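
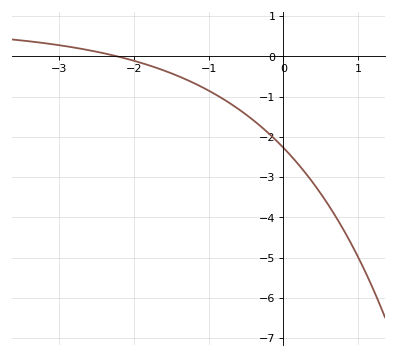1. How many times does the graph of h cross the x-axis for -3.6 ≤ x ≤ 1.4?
1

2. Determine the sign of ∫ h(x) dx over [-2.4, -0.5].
negative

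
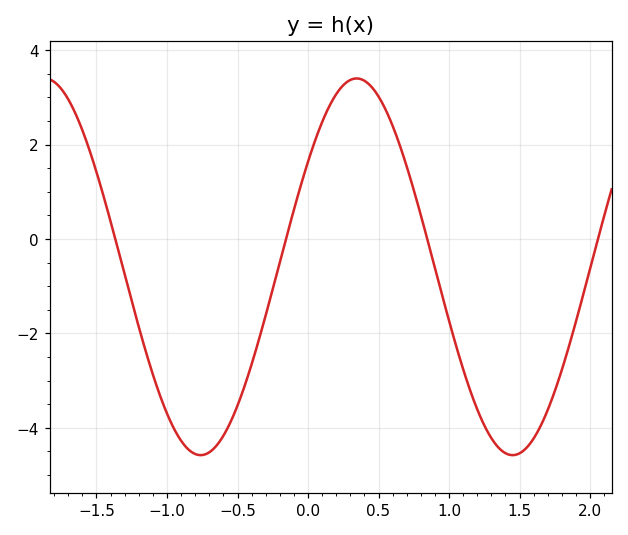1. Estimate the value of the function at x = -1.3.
-0.754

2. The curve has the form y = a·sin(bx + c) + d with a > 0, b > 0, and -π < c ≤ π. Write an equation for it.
y = 3.99sin(2.84x + 0.592) - 0.59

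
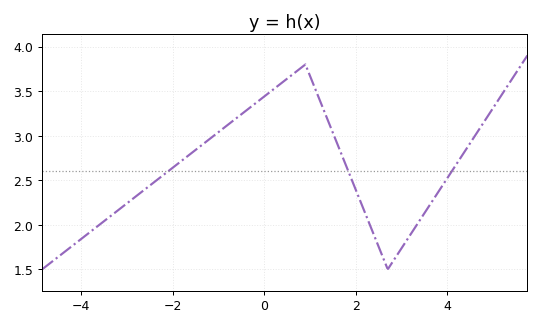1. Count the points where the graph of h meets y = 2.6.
3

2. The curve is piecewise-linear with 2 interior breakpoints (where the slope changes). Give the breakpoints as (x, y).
(0.9, 3.8); (2.7, 1.5)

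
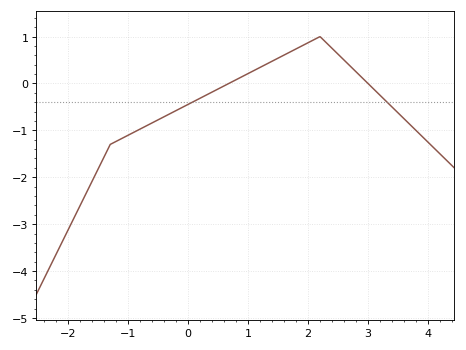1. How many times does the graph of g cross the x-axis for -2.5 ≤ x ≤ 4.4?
2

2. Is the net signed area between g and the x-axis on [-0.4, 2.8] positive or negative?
positive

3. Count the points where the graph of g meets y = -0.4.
2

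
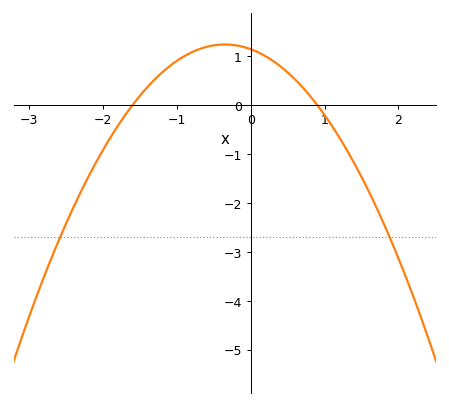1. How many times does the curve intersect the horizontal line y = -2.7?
2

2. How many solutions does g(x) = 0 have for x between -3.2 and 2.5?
2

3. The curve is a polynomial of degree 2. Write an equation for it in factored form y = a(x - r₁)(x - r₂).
y = -0.79(x + 1.6)(x - 0.9)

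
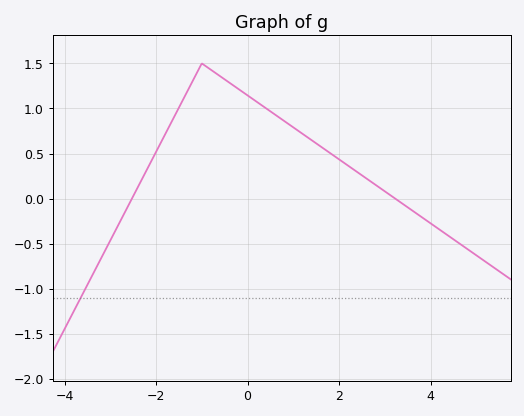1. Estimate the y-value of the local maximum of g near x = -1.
1.5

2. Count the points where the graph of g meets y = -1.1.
1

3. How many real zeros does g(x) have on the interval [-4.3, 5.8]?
2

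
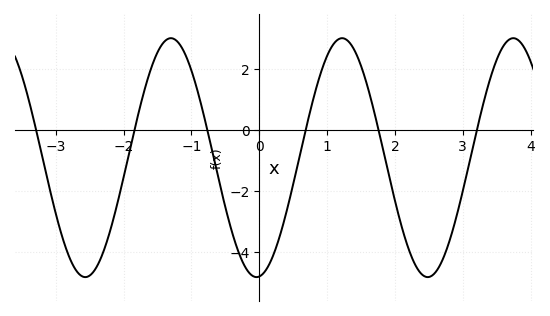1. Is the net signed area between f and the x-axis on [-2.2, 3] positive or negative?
negative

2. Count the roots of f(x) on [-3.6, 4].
6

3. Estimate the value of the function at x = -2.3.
-4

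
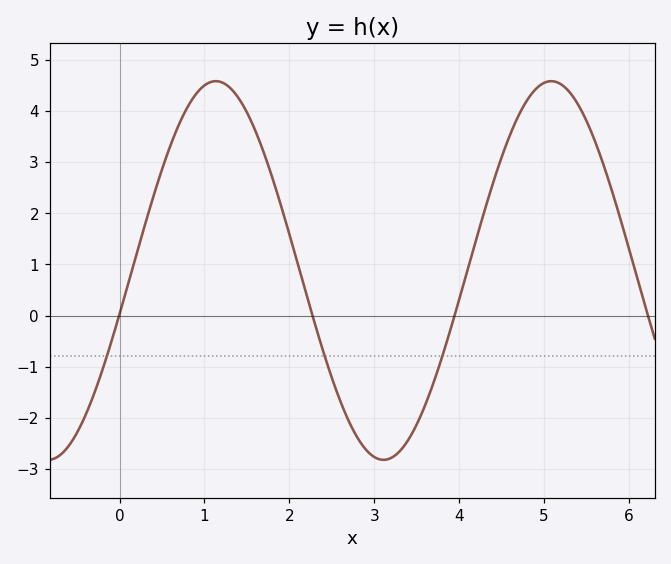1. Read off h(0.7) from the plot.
3.74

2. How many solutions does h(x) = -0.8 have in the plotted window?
3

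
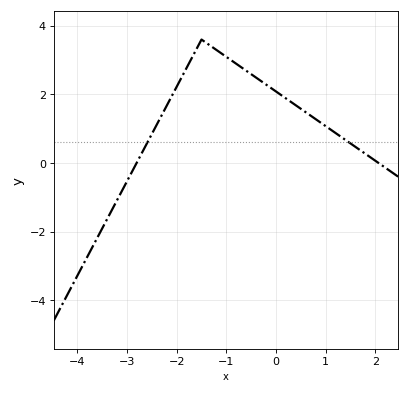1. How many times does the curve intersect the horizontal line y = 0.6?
2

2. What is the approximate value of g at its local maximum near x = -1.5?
3.6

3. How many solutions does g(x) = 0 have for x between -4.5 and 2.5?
2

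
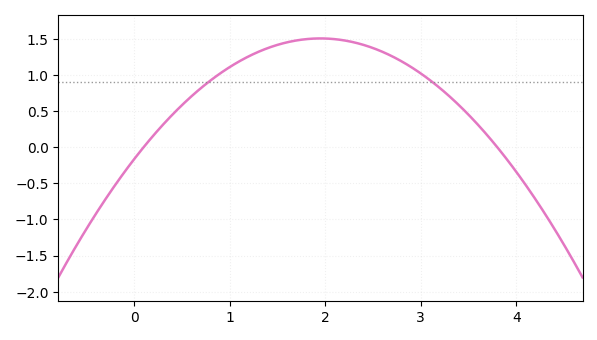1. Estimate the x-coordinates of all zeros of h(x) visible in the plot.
0.1, 3.8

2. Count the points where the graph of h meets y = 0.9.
2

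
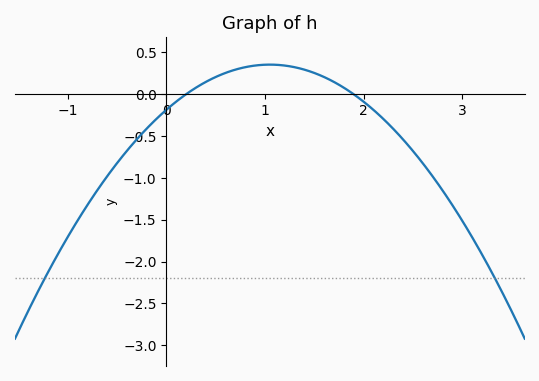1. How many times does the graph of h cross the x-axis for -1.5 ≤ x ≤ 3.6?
2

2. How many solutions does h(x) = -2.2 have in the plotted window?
2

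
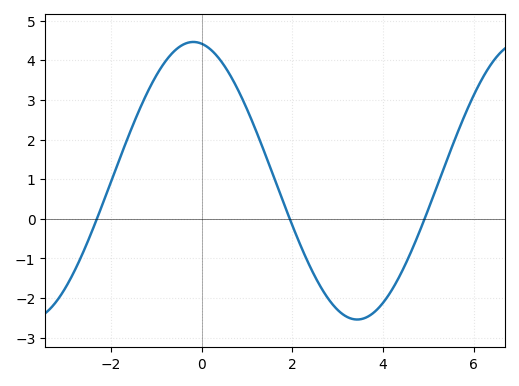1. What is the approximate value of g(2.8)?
-2.03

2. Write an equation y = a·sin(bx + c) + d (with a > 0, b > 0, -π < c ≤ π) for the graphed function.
y = 3.5sin(0.87x + 1.73) + 0.96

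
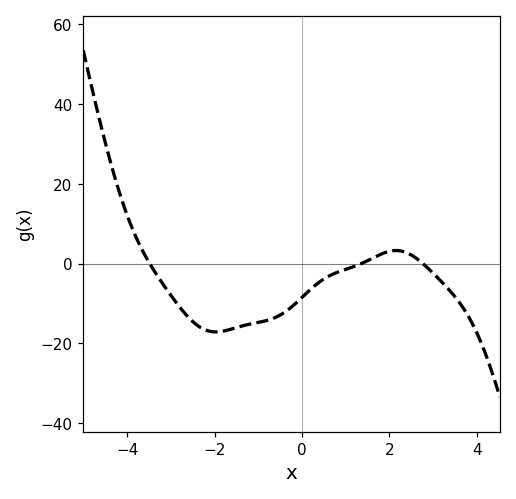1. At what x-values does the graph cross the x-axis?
-3.49, 1.36, 2.77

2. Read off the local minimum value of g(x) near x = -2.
-17.1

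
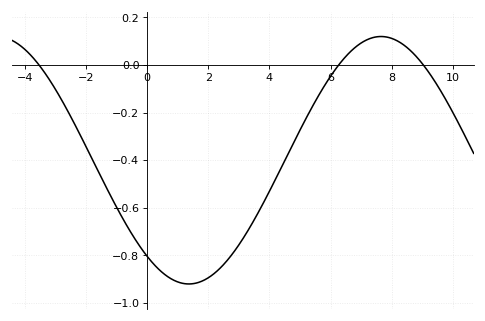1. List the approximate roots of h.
-3.6, 6.2, 9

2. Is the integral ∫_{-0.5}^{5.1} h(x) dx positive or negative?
negative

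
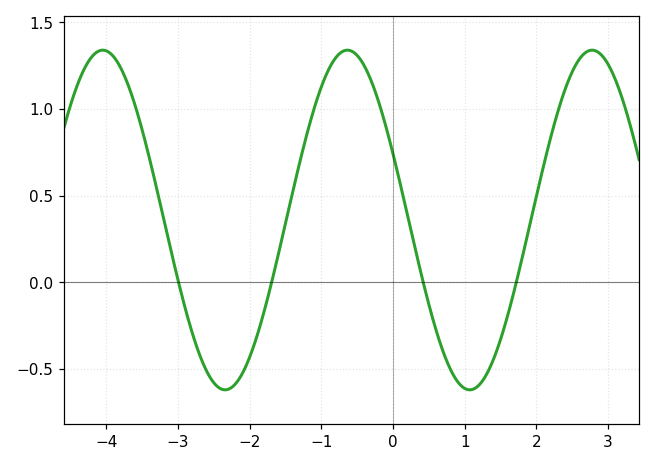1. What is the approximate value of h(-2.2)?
-0.586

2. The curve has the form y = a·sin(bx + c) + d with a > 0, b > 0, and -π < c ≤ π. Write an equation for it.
y = 0.98sin(1.84x + 2.74) + 0.36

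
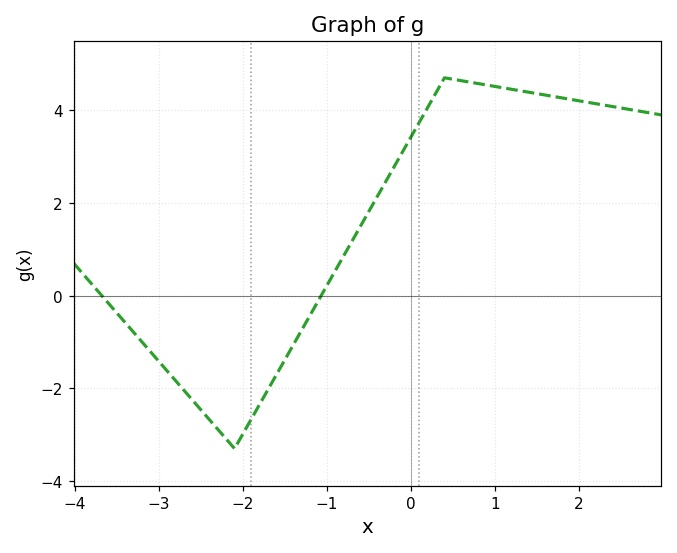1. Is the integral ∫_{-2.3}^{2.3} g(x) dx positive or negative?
positive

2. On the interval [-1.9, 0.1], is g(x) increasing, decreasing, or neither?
increasing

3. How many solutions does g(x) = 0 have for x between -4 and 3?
2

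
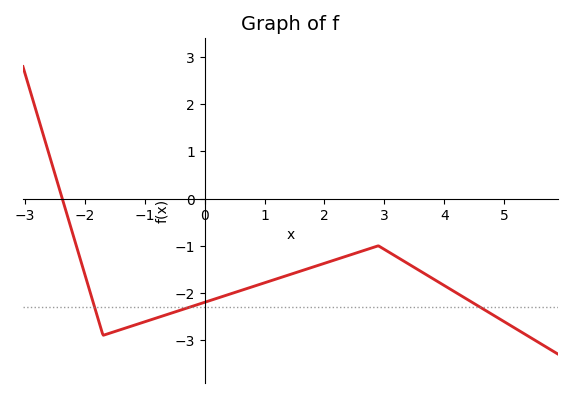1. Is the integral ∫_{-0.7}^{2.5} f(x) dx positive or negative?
negative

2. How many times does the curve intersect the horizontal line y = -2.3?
3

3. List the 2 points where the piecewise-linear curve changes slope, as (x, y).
(-1.7, -2.9); (2.9, -1)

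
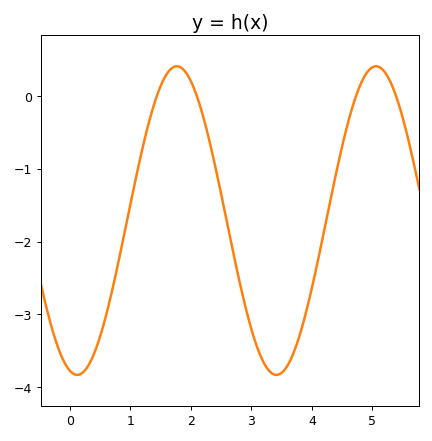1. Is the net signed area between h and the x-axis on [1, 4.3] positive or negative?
negative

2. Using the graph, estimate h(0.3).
-3.7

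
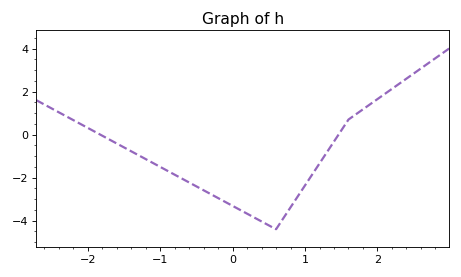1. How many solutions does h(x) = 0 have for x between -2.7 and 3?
2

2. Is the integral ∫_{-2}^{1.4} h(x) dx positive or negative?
negative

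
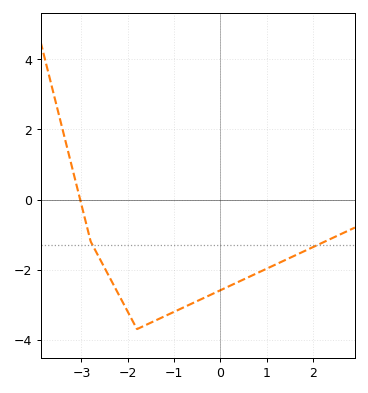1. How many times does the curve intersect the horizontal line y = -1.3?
2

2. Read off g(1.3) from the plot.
-1.8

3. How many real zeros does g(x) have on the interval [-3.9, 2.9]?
1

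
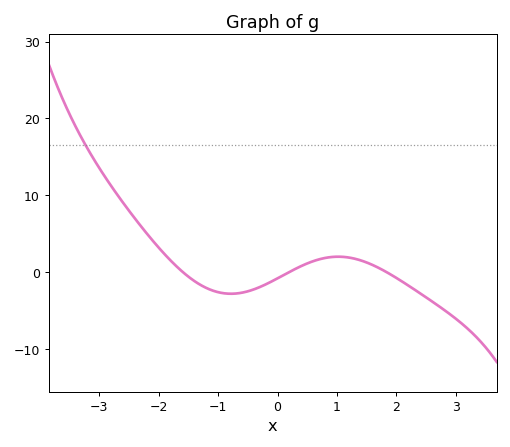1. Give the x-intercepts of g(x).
-1.6, 0.199, 1.83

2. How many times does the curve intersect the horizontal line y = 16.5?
1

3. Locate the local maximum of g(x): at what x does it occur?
1.02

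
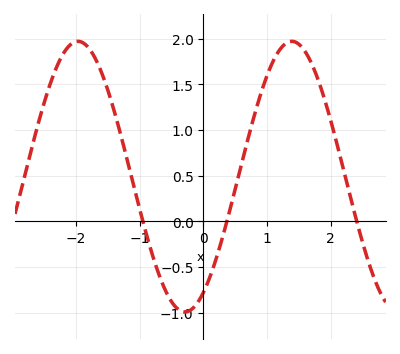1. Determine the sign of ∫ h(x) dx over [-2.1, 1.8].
positive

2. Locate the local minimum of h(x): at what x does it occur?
-0.3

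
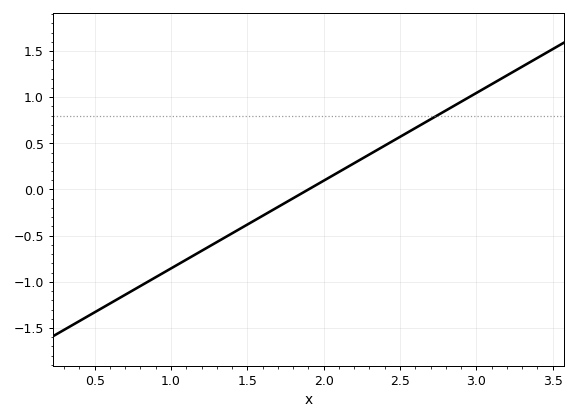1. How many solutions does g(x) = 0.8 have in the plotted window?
1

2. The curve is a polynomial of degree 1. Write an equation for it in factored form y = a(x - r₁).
y = 0.95(x - 1.9)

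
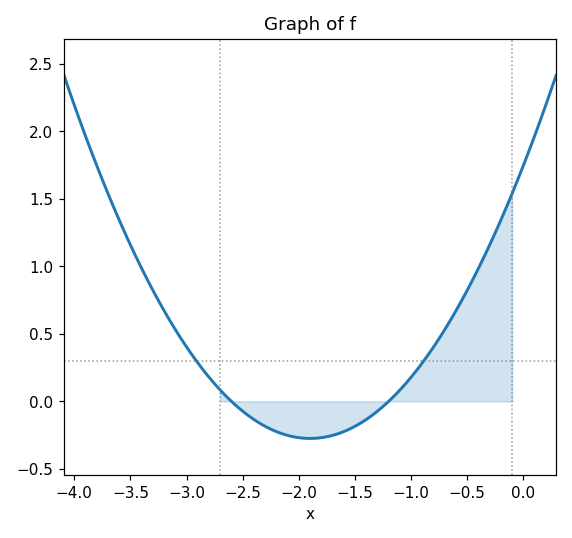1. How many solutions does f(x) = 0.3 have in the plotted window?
2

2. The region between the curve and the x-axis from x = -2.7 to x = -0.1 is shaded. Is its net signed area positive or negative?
positive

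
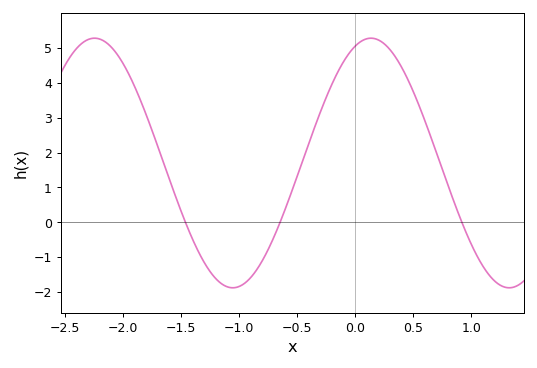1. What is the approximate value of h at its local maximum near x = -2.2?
5.28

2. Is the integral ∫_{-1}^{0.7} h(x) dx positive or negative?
positive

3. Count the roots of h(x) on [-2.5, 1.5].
3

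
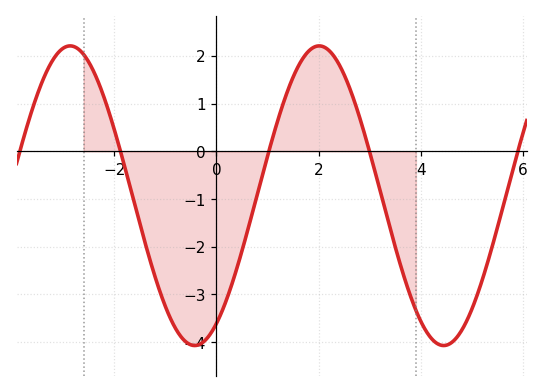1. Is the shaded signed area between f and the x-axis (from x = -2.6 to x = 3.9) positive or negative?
negative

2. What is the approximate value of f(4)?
-3.57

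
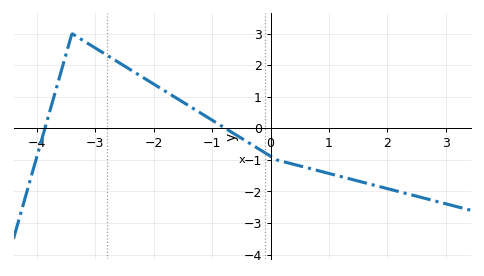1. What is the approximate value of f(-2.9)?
2.4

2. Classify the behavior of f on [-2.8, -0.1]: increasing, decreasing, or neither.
decreasing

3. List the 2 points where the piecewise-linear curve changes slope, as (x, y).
(-3.4, 3); (0.1, -1)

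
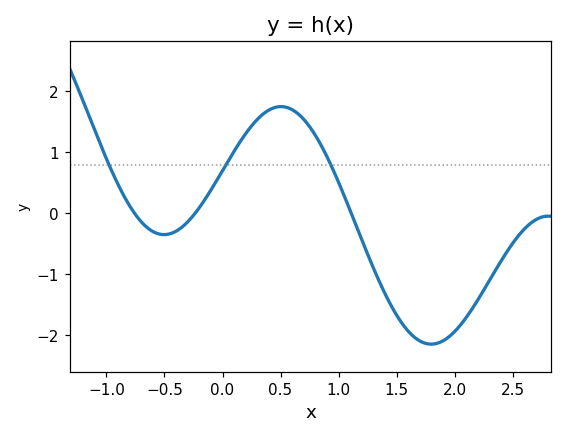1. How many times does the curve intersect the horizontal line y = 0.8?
3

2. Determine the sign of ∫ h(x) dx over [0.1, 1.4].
positive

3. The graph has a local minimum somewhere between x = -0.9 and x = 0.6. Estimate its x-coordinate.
-0.504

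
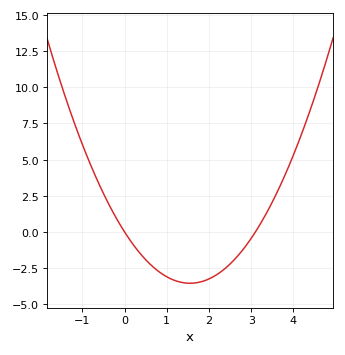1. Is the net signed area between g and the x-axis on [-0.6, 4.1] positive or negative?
negative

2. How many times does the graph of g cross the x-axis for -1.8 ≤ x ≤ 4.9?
2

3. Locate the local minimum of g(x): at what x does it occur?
1.55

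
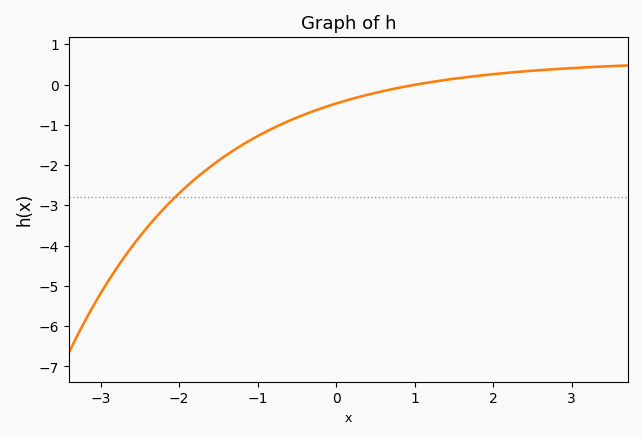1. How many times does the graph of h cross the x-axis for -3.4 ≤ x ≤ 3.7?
1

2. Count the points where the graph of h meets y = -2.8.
1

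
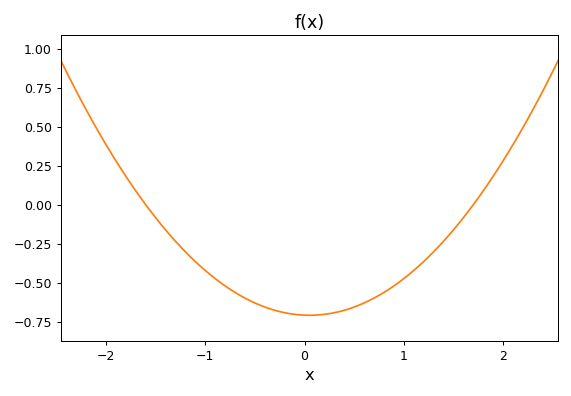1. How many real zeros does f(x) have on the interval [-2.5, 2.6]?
2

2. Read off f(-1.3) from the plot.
-0.234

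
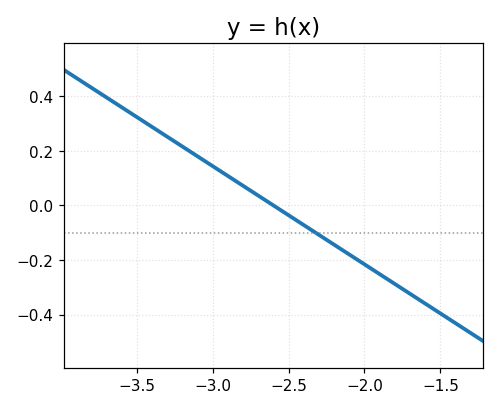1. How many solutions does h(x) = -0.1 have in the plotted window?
1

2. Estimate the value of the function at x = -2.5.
-0.04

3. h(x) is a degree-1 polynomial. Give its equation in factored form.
y = -0.36(x + 2.6)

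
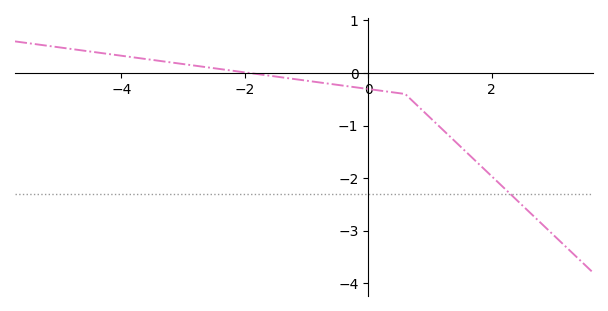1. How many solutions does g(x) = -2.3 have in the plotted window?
1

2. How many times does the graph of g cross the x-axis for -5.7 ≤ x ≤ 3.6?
1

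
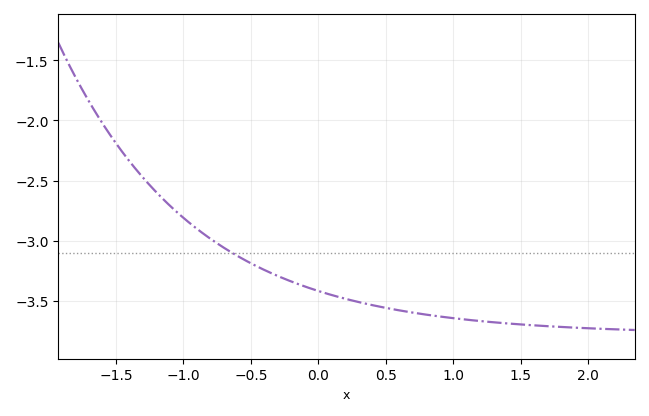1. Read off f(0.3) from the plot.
-3.5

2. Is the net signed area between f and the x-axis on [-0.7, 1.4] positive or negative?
negative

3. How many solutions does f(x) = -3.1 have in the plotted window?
1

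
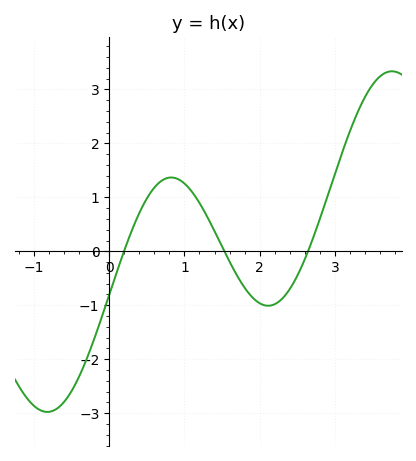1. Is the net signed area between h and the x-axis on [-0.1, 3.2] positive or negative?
positive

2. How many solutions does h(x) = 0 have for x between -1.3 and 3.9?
3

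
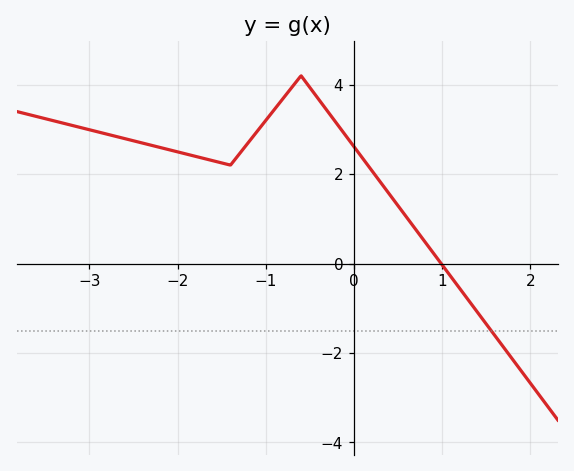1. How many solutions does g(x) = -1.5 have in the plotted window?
1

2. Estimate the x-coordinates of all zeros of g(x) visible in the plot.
0.989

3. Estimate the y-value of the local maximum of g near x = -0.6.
4.2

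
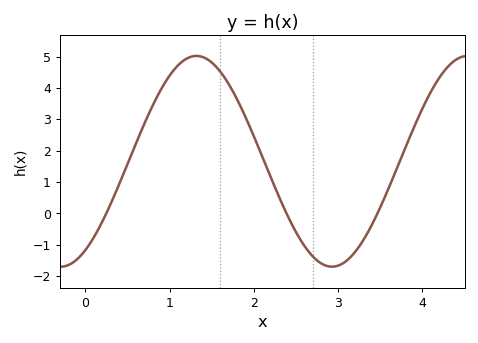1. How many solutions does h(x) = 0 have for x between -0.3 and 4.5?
3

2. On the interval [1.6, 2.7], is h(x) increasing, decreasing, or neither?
decreasing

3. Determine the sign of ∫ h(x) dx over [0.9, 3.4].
positive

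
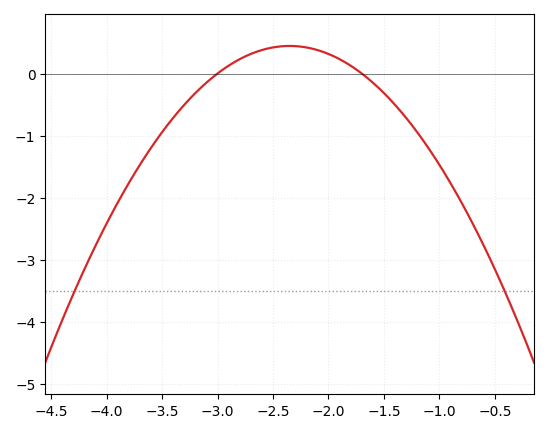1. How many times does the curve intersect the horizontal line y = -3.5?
2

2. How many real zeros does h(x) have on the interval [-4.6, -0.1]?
2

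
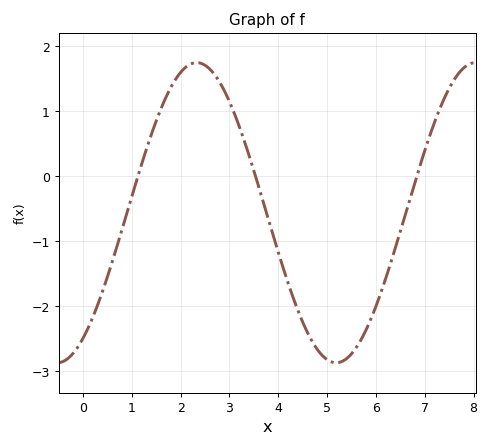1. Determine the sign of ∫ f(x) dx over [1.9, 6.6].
negative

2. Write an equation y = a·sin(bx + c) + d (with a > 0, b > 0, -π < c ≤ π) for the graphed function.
y = 2.31sin(1.1x - 0.992) - 0.56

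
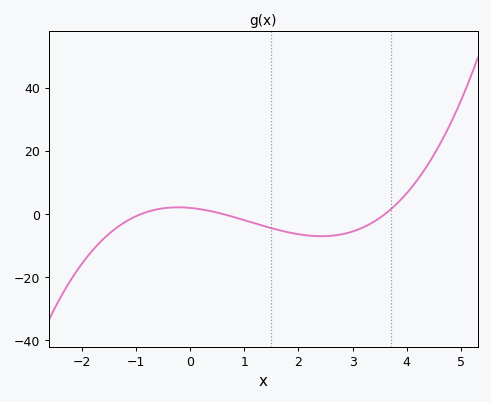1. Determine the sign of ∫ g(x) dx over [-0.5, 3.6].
negative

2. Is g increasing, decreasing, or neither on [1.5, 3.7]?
neither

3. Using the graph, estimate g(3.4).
-2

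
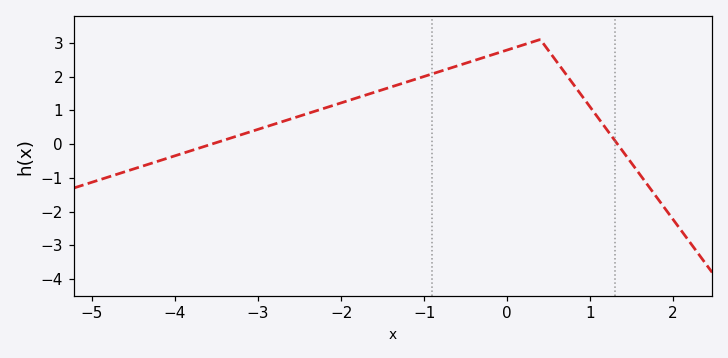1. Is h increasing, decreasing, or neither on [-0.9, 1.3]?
neither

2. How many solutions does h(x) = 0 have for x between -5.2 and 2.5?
2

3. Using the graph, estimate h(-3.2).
0.3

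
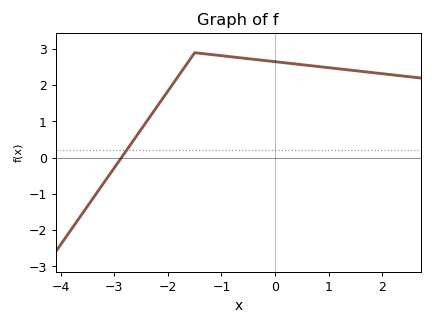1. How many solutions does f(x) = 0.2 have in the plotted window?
1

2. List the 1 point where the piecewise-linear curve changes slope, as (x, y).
(-1.5, 2.9)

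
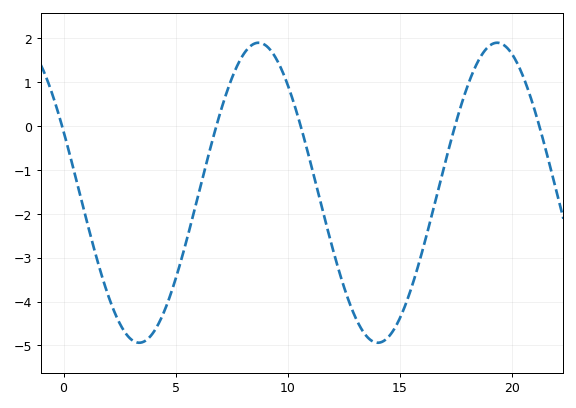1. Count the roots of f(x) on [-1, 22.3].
5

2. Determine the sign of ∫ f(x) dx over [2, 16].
negative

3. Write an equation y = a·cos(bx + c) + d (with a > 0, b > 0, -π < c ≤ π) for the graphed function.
y = 3.42cos(0.59x + 1.2) - 1.52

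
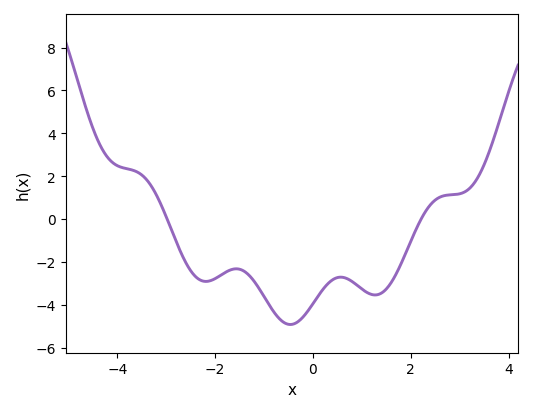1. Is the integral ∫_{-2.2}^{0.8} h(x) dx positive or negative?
negative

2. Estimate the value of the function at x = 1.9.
-1.58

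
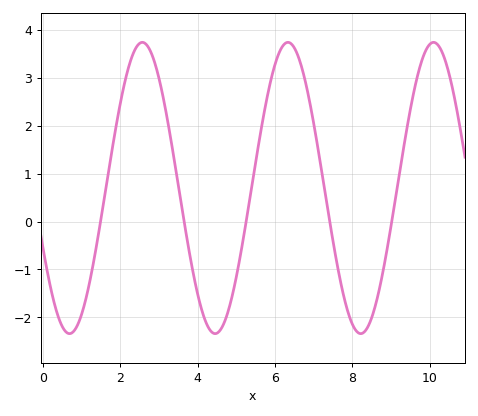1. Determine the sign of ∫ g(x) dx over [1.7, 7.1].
positive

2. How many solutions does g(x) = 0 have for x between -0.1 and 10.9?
5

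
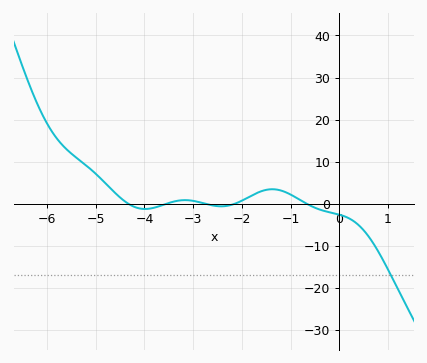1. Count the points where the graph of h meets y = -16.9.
1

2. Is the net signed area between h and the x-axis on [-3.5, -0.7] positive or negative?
positive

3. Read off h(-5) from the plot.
7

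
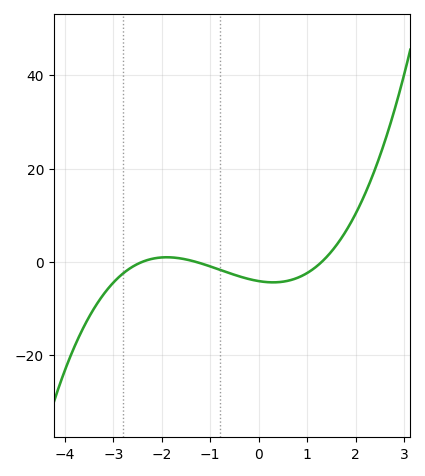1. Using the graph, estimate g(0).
-4.14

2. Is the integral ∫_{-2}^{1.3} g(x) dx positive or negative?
negative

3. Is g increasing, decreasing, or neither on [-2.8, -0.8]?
neither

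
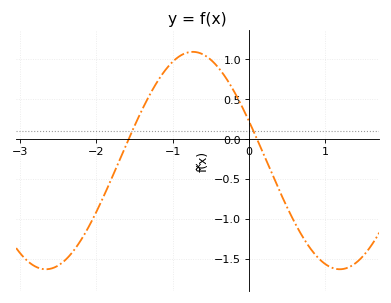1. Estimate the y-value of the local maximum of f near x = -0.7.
1.09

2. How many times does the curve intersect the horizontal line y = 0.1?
2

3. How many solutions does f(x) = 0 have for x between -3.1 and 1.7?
2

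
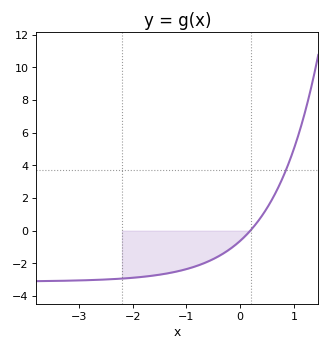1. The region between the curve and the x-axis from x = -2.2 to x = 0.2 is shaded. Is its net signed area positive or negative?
negative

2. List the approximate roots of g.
0.19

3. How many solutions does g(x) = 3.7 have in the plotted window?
1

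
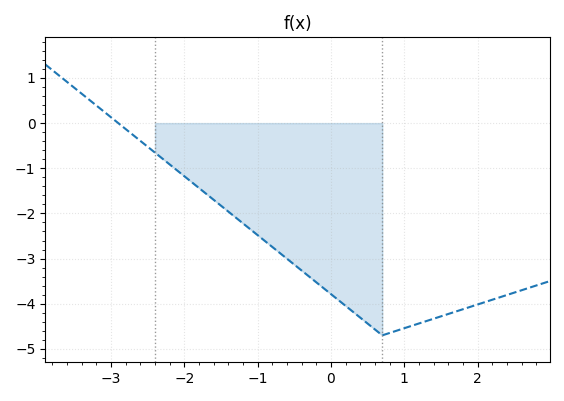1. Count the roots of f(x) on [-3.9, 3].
1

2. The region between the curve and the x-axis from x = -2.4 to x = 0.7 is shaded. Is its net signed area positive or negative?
negative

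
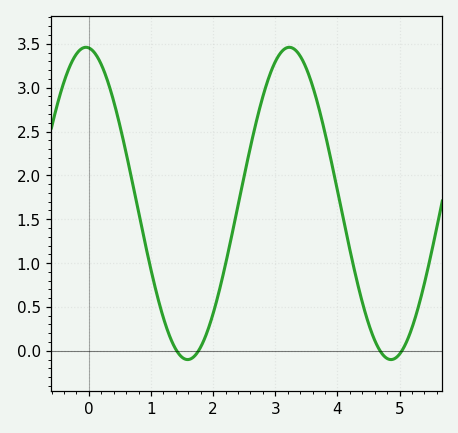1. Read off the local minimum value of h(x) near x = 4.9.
-0.1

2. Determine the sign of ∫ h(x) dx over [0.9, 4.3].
positive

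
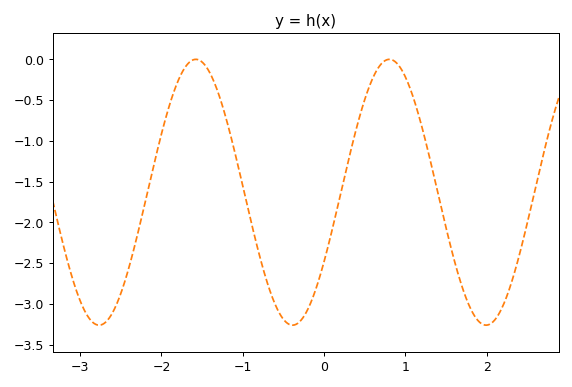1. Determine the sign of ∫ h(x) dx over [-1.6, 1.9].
negative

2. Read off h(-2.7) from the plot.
-3.25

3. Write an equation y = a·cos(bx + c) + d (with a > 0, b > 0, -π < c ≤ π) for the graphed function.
y = 1.63cos(2.6x - 2.1) - 1.63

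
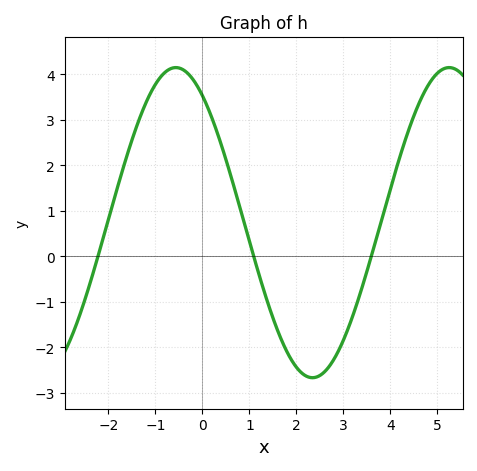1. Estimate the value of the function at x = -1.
3.78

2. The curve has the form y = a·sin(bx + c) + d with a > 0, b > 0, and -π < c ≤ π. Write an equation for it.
y = 3.41sin(1.08x + 2.18) + 0.74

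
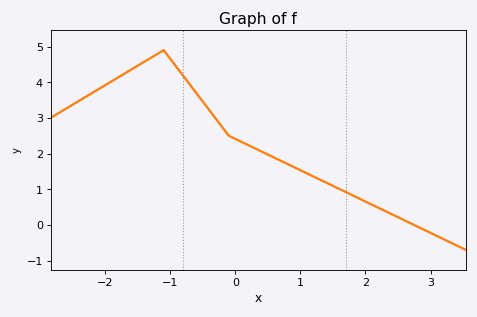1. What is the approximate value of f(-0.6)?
3.7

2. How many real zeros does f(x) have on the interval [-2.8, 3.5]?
1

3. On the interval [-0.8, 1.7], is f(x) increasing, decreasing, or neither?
decreasing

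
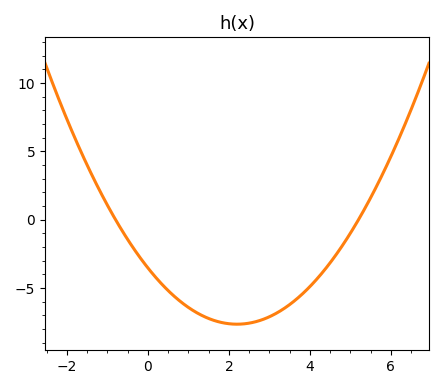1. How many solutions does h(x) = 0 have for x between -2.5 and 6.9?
2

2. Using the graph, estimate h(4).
-5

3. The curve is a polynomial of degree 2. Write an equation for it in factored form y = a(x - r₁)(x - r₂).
y = 0.85(x + 0.8)(x - 5.2)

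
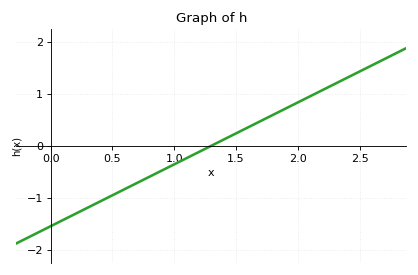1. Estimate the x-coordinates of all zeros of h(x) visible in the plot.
1.3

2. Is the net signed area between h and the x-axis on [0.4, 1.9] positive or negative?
negative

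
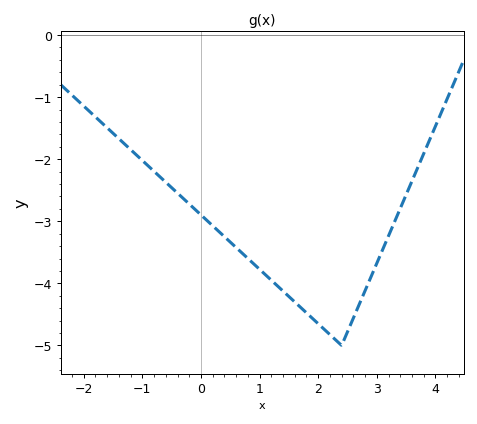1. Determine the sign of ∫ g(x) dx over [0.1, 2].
negative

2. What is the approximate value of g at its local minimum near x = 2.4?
-5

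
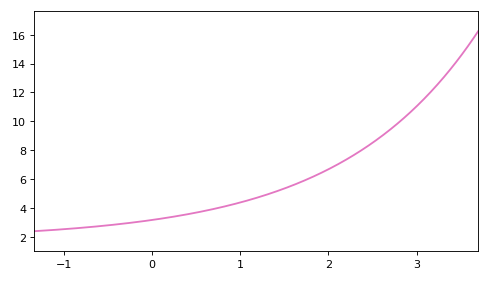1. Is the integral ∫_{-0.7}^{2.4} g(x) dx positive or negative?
positive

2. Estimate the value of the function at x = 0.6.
3.81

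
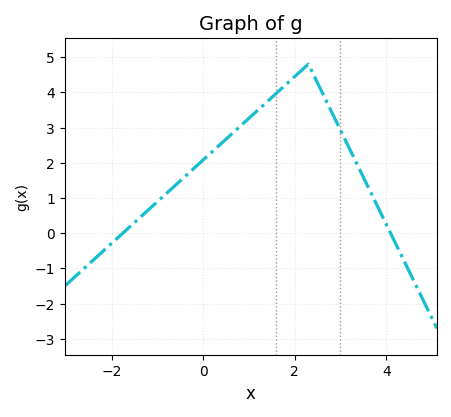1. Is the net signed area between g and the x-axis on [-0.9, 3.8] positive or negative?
positive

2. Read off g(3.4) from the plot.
1.9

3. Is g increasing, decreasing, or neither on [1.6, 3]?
neither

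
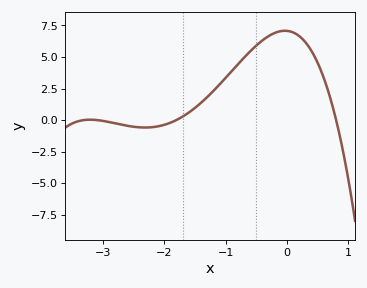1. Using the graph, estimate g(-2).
-0.4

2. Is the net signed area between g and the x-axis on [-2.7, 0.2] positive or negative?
positive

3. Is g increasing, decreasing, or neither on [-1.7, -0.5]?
increasing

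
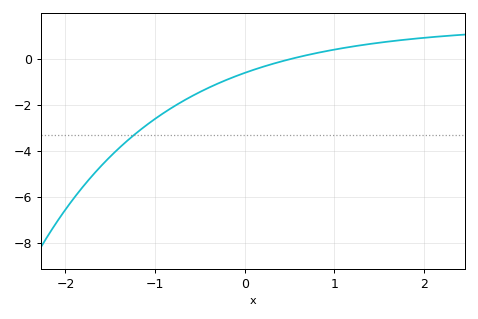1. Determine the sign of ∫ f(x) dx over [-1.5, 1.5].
negative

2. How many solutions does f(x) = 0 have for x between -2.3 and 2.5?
1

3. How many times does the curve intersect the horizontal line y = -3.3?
1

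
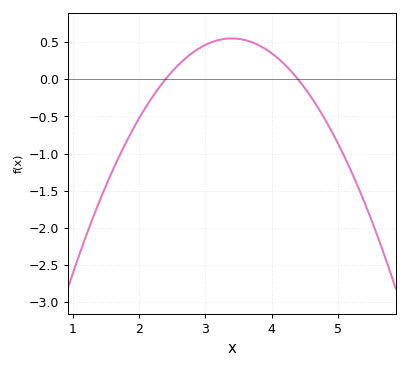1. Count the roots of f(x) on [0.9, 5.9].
2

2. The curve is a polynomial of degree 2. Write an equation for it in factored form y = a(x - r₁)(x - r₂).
y = -0.55(x - 2.4)(x - 4.4)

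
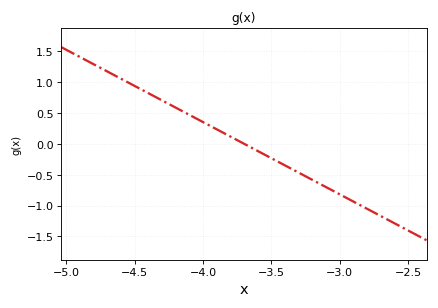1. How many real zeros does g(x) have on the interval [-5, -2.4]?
1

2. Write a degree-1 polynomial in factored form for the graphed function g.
y = -1.17(x + 3.7)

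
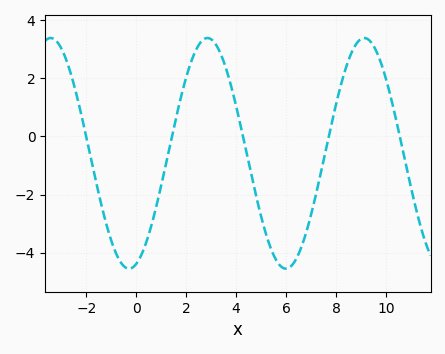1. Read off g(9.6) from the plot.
3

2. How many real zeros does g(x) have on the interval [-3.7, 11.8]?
5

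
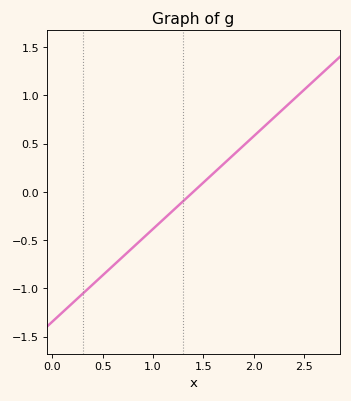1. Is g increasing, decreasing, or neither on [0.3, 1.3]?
increasing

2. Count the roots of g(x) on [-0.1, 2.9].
1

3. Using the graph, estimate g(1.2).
-0.2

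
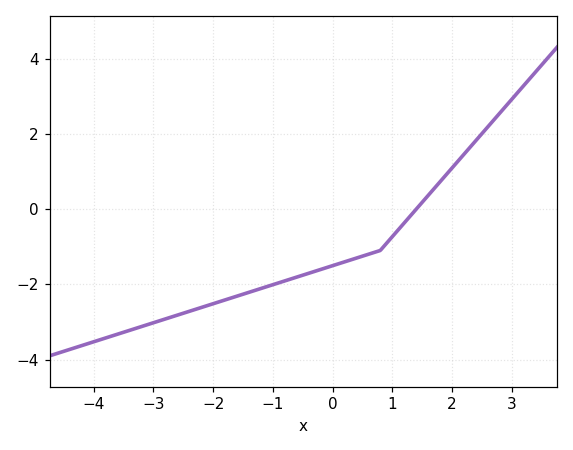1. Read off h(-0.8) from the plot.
-2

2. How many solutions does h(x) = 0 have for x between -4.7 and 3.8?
1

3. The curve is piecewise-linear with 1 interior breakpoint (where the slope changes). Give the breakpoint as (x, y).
(0.8, -1.1)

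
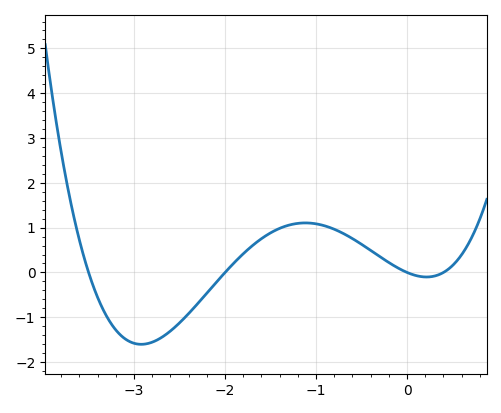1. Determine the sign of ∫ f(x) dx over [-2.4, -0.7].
positive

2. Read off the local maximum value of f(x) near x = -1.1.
1.1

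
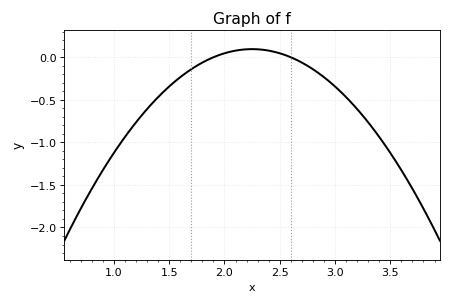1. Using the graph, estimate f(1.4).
-0.468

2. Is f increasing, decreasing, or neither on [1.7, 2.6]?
neither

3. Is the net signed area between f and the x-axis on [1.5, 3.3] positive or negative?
negative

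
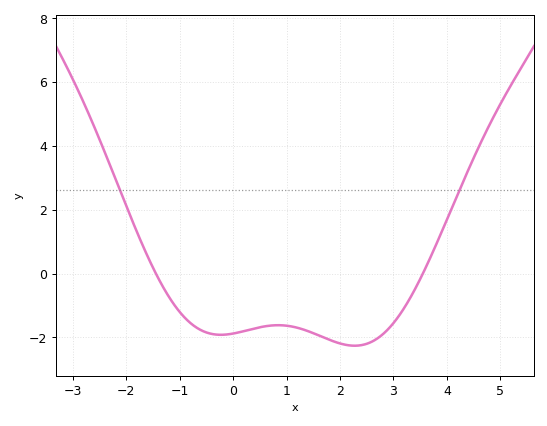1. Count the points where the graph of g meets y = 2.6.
2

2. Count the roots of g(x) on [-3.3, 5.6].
2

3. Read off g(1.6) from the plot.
-2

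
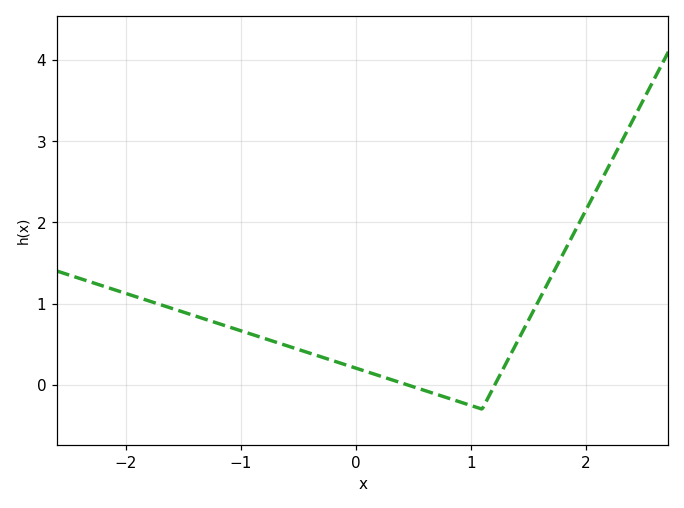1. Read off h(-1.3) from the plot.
0.804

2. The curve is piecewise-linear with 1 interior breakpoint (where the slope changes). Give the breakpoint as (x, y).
(1.1, -0.3)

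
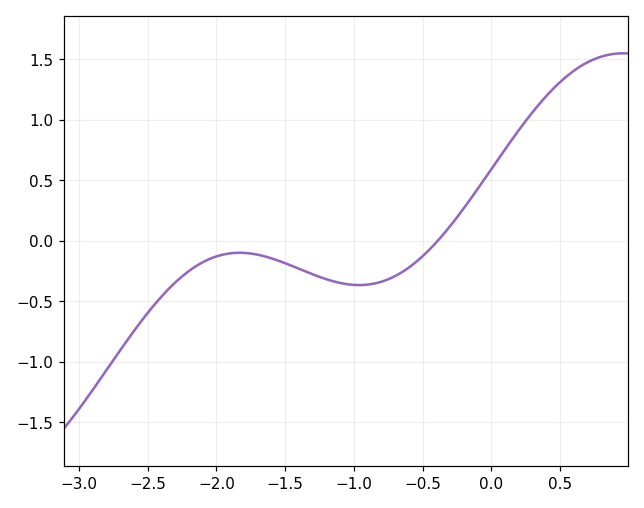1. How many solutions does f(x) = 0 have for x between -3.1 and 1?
1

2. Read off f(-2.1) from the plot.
-0.2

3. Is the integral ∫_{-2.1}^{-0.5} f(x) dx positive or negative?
negative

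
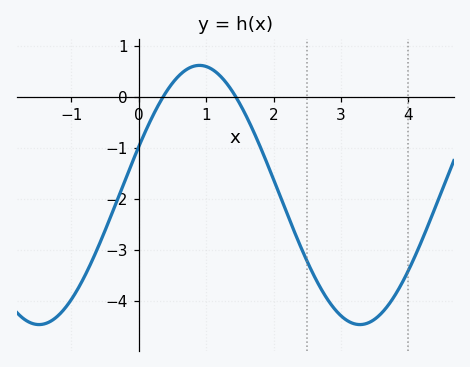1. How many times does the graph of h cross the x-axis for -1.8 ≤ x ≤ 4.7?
2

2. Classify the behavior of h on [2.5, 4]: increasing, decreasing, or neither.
neither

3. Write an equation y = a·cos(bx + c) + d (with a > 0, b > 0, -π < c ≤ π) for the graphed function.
y = 2.54cos(1.3x - 1.2) - 1.92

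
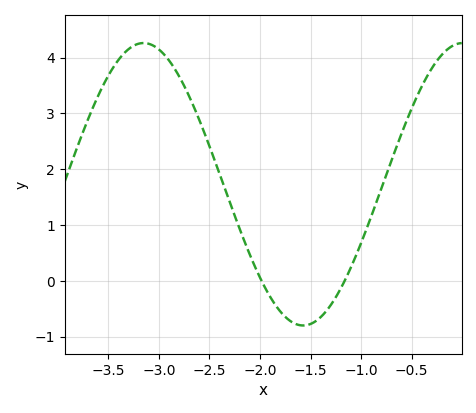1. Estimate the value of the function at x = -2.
0.1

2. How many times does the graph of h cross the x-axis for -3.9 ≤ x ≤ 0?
2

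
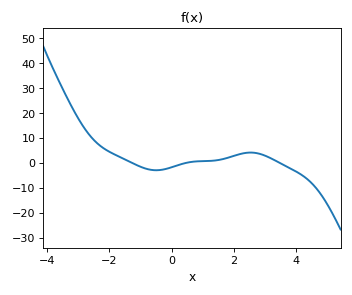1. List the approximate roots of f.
-1.2, 0.4, 3.4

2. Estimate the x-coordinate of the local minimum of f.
-0.4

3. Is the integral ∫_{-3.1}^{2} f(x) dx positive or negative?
positive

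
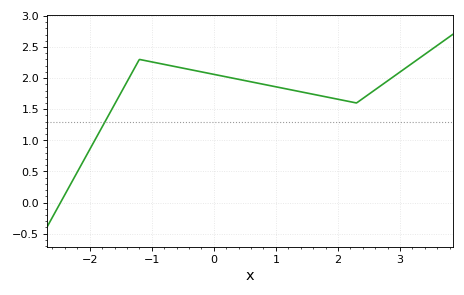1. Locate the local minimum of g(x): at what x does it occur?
2.3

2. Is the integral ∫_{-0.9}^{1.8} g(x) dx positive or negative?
positive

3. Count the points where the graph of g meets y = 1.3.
1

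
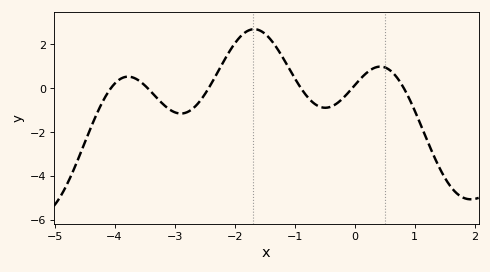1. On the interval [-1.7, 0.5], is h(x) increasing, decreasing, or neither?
neither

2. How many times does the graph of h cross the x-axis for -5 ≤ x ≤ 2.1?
6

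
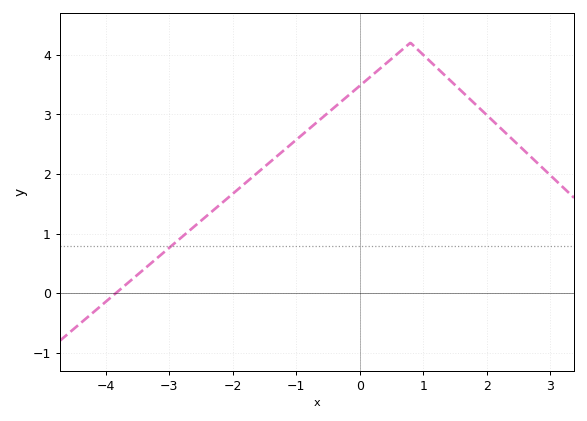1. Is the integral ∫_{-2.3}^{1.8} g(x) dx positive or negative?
positive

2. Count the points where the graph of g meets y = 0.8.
1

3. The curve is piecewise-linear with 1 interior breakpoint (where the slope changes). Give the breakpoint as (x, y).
(0.8, 4.2)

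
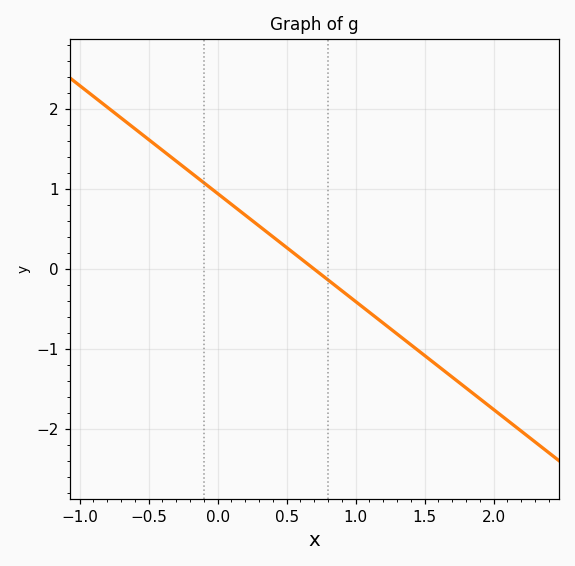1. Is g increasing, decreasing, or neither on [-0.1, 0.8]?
decreasing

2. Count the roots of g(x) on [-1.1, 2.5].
1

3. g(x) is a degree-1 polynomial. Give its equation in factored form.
y = -1.35(x - 0.7)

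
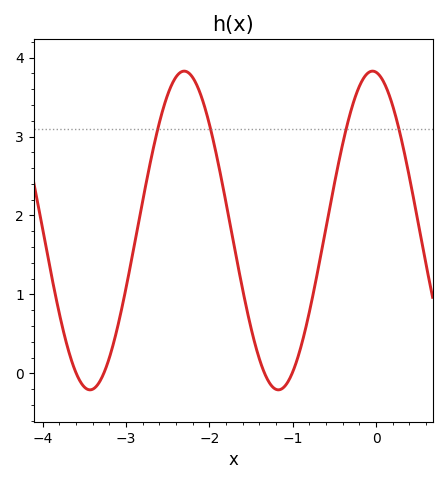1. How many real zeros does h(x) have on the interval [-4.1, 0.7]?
4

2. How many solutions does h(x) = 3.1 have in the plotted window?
4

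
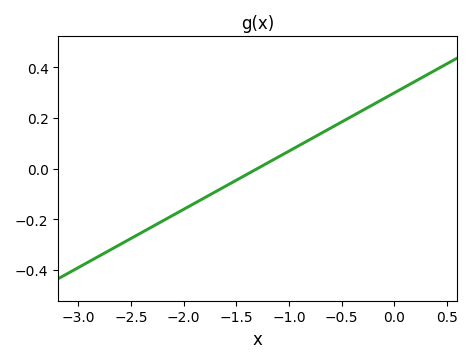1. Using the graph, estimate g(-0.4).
0.2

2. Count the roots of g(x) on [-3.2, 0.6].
1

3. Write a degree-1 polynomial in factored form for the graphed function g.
y = 0.23(x + 1.3)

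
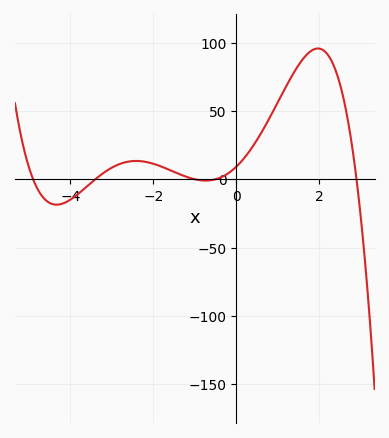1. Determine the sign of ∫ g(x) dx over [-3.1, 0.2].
positive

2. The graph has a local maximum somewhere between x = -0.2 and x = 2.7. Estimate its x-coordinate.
1.97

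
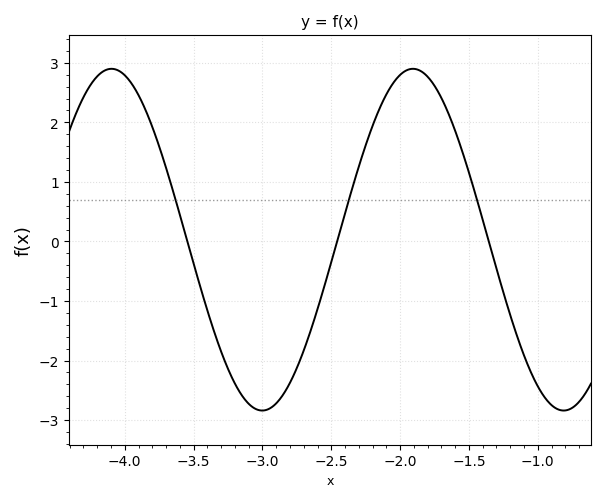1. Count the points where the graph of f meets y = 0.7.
3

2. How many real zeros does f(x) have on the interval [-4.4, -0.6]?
3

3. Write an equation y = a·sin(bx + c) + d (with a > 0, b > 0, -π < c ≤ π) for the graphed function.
y = 2.87sin(2.87x + 0.76) + 0.03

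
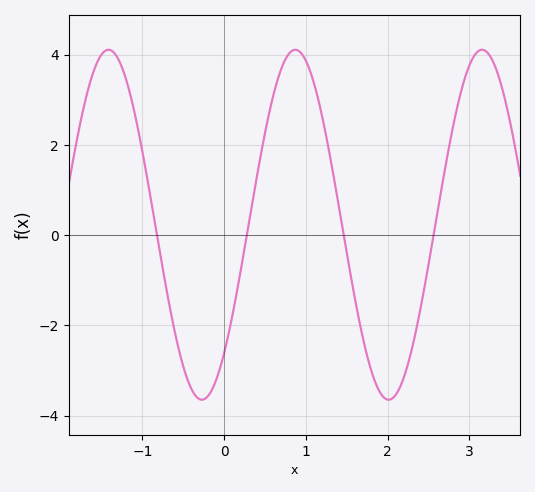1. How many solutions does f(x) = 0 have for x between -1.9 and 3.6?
4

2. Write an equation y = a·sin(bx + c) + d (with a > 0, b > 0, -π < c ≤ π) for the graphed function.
y = 3.88sin(2.8x - 0.82) + 0.23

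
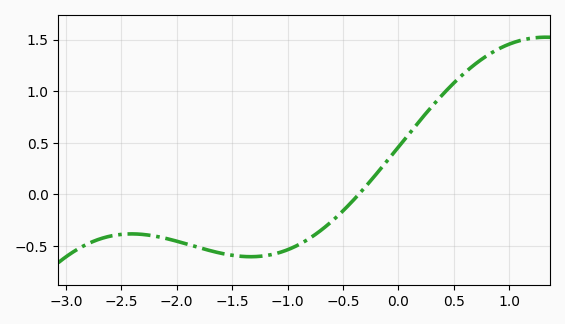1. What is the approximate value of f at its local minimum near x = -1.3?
-0.6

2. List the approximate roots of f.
-0.4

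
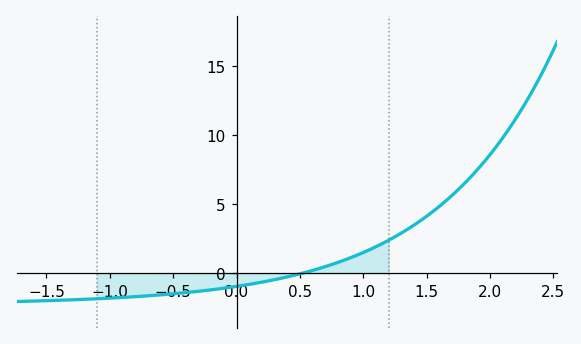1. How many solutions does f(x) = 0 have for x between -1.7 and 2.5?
1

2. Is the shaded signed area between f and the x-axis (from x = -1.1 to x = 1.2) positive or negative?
negative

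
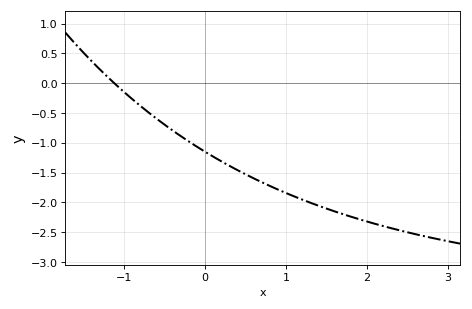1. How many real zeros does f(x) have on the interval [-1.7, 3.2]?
1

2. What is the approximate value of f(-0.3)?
-0.887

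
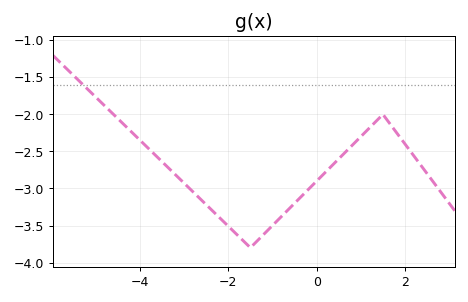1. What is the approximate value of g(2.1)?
-2.48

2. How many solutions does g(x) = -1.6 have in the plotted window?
1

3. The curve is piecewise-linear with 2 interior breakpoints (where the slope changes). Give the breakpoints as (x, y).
(-1.5, -3.8); (1.5, -2)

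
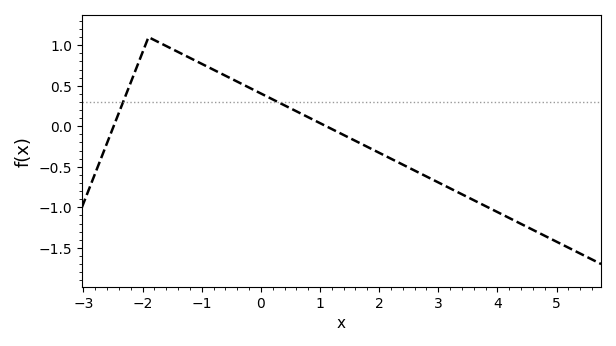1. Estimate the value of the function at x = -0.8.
0.7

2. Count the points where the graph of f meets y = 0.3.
2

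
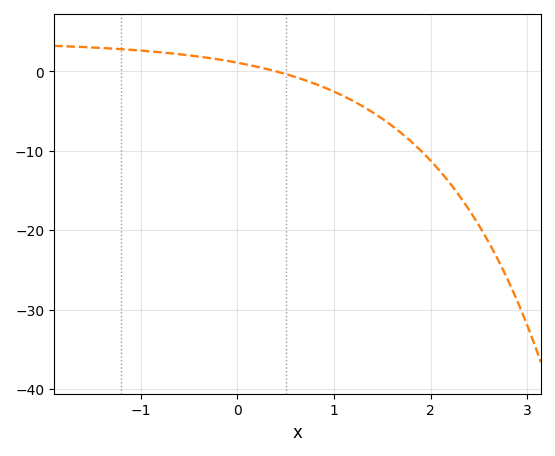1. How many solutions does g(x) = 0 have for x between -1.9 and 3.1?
1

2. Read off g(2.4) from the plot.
-18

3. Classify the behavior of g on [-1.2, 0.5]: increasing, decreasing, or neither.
decreasing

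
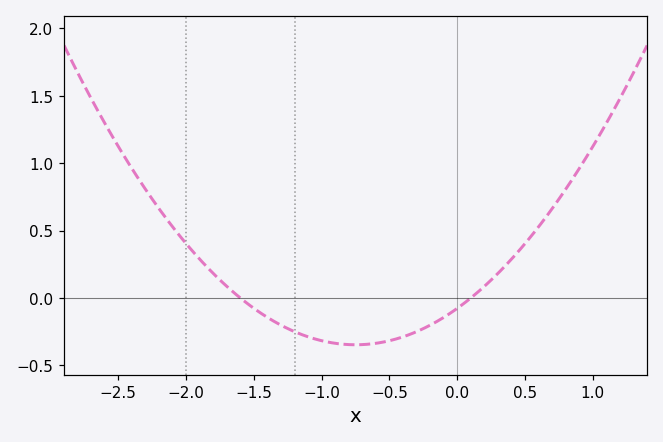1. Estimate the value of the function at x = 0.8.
0.806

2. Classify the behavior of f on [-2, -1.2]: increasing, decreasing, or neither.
decreasing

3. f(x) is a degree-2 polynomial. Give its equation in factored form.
y = 0.48(x + 1.6)(x - 0.1)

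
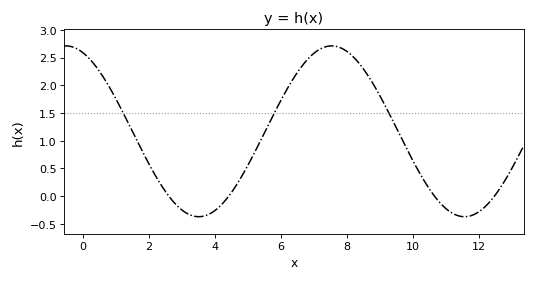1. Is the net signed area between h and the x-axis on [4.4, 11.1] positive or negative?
positive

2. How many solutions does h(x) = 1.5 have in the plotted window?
3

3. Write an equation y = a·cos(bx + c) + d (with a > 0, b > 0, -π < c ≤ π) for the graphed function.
y = 1.54cos(0.78x + 0.402) + 1.17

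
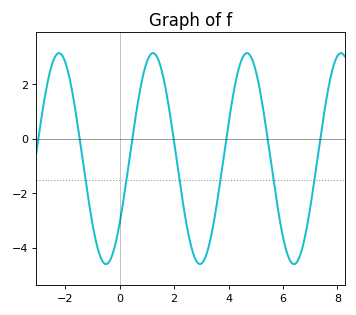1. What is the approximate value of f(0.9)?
2.4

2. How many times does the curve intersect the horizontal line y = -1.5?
6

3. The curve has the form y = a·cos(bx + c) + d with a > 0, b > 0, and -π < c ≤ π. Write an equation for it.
y = 3.87cos(1.8x - 2.2) - 0.73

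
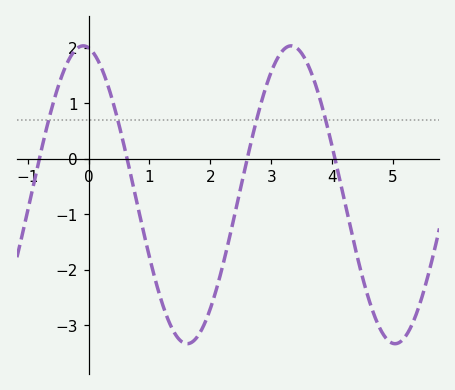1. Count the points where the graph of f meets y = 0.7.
4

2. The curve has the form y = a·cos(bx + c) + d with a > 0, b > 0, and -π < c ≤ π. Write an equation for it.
y = 2.68cos(1.8x + 0.16) - 0.65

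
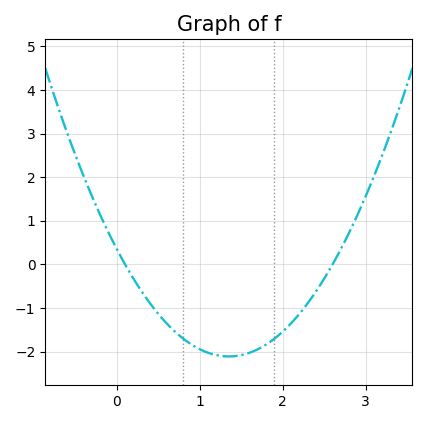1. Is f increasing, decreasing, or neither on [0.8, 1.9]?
neither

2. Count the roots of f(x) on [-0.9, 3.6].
2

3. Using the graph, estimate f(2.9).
1.13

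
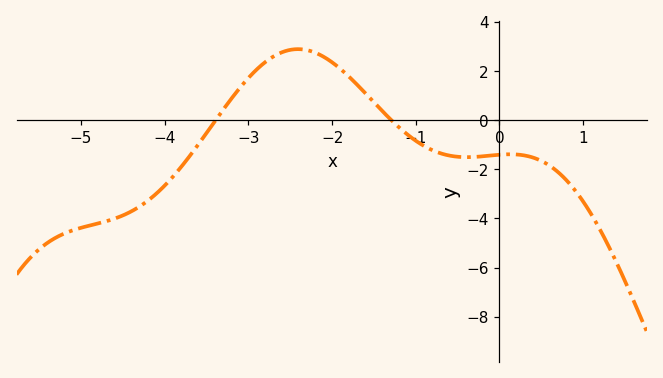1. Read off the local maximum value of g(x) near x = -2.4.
2.8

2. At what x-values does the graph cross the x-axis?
-3.4, -1.2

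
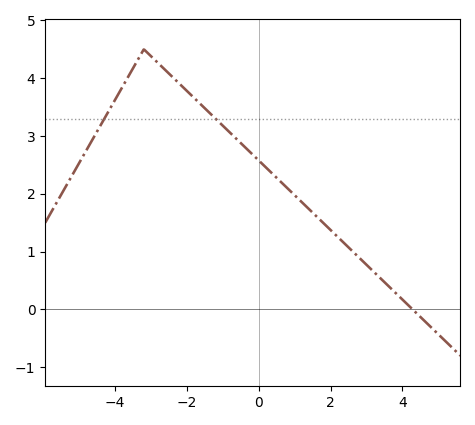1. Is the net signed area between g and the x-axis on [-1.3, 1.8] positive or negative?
positive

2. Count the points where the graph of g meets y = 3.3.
2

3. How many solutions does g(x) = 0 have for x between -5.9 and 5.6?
1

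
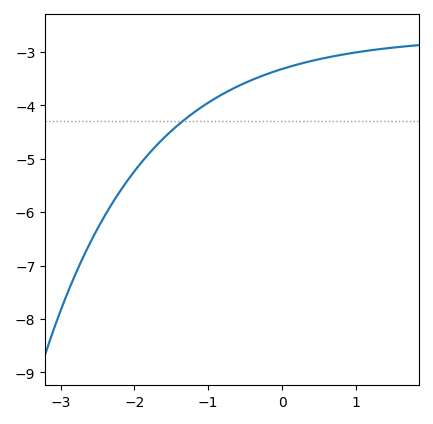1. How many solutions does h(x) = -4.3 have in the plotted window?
1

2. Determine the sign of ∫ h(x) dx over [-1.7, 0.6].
negative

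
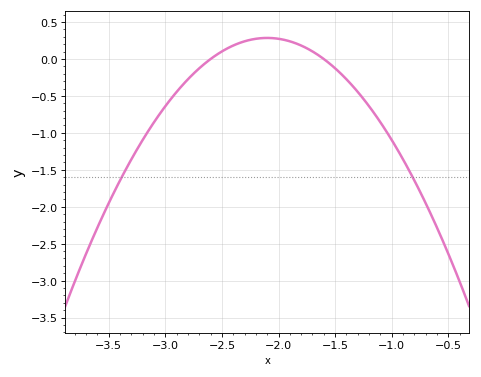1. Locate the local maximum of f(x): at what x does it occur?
-2.1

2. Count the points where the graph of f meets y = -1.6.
2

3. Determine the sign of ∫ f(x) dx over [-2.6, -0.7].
negative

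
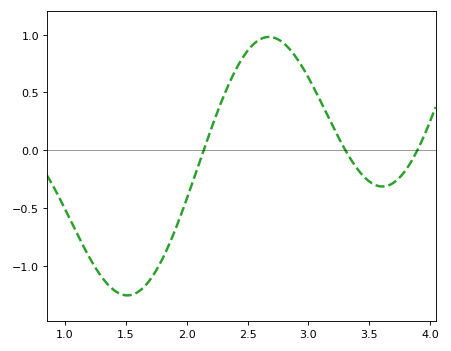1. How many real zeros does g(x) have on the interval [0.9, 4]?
3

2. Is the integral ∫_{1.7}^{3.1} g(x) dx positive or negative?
positive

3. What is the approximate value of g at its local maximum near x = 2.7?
0.981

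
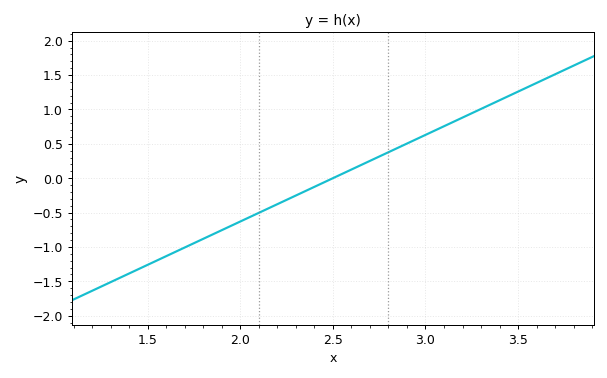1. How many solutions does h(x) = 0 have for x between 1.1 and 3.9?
1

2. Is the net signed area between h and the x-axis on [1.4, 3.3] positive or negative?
negative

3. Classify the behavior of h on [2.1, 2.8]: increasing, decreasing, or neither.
increasing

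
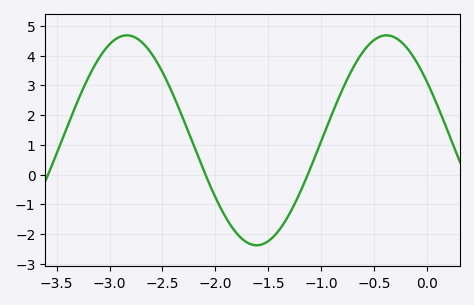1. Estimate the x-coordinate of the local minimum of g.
-1.61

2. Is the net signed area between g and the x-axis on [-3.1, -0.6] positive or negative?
positive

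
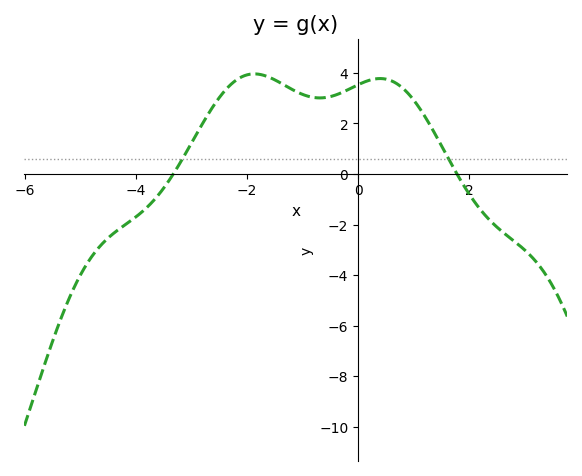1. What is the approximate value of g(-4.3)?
-2.2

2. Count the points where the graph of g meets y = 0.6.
2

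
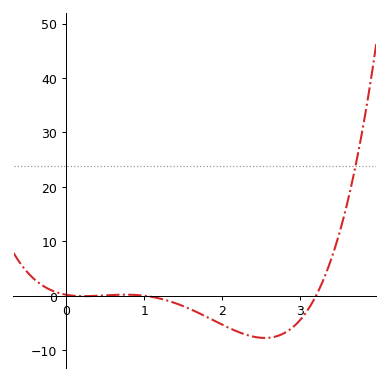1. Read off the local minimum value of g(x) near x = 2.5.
-7.75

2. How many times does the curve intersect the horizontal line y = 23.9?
1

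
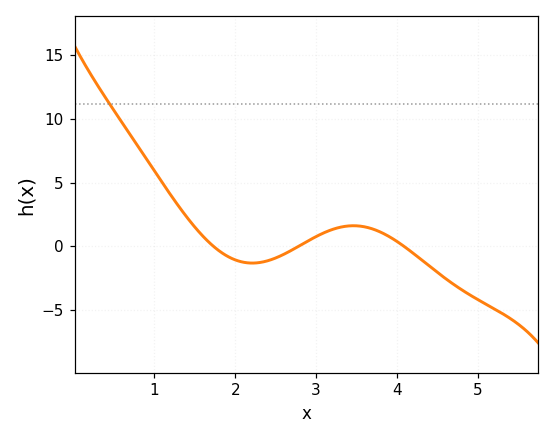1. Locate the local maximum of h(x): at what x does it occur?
3.5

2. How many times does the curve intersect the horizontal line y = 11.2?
1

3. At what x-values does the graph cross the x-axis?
1.7, 2.8, 4.1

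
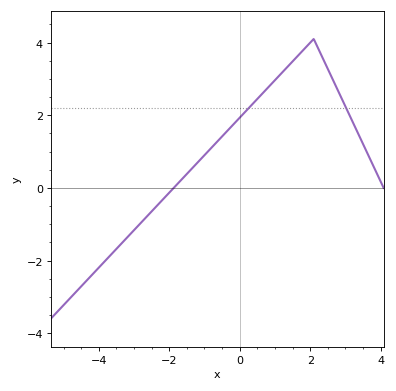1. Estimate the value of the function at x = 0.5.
2.4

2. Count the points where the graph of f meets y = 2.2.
2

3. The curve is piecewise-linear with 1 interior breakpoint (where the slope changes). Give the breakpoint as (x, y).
(2.1, 4.1)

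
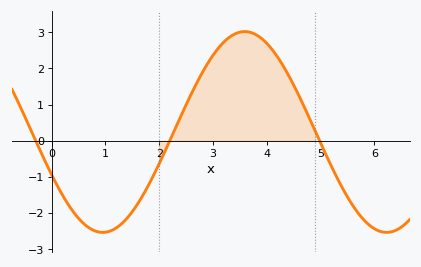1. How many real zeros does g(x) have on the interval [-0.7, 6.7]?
3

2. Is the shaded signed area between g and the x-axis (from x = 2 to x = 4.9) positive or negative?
positive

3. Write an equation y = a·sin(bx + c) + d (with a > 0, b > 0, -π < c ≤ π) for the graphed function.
y = 2.78sin(1.2x - 2.7) + 0.24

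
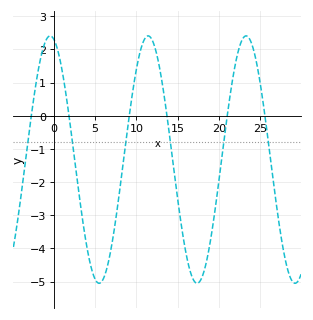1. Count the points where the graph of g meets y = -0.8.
6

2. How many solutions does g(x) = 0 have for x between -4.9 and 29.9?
6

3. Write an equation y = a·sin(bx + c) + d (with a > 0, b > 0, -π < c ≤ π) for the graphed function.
y = 3.73sin(0.53x + 1.8) - 1.32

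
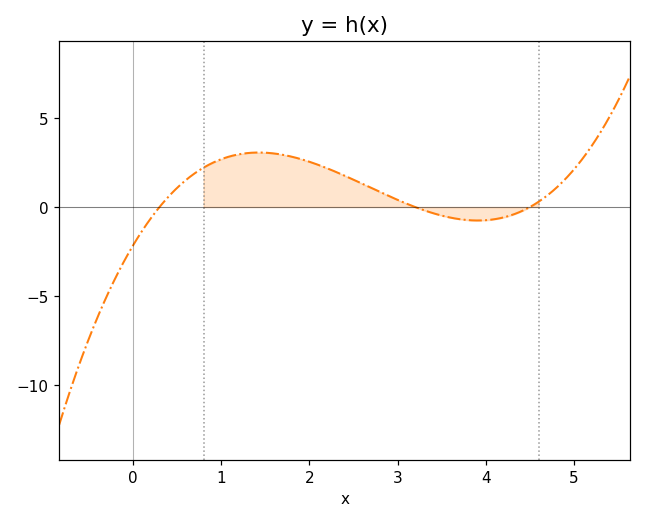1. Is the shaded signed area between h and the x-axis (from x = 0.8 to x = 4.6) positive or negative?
positive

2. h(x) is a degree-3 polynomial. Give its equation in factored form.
y = 0.5(x - 0.3)(x - 3.2)(x - 4.5)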